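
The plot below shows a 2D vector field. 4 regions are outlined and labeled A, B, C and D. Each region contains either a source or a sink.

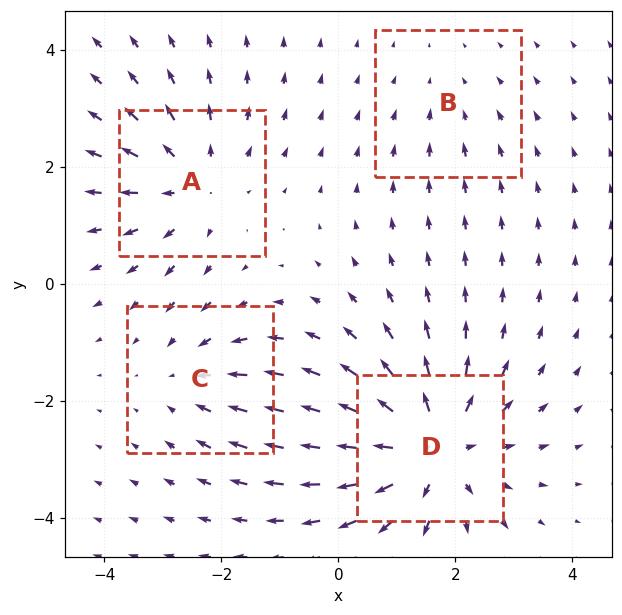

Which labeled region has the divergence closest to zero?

B

Divergence at each region's feature centre — A: about +4, B: about -2, C: about -3, D: about +6. Region B is closest to zero.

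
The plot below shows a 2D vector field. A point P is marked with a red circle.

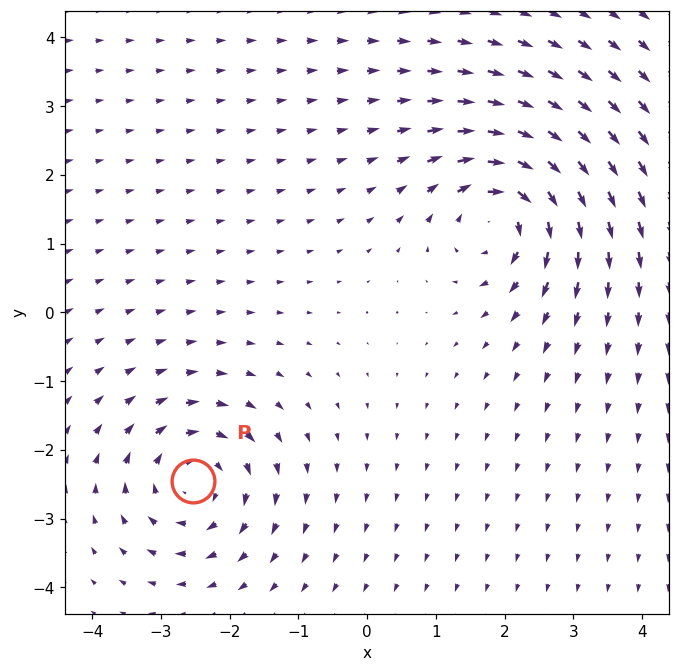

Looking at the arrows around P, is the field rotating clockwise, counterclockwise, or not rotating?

Near P at (-2.5, -2.4) the arrows circulate clockwise. The curl (z-component) there is about -5; negative curl means clockwise rotation.

clockwise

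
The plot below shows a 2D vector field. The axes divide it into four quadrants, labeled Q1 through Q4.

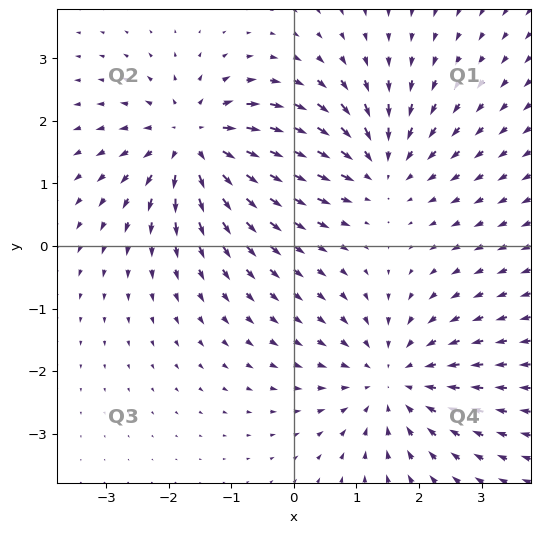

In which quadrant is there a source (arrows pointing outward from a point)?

The source sits at approximately (-1.6, 1.7), which lies in quadrant Q2. The divergence there is about +6, positive as expected for a source.

Q2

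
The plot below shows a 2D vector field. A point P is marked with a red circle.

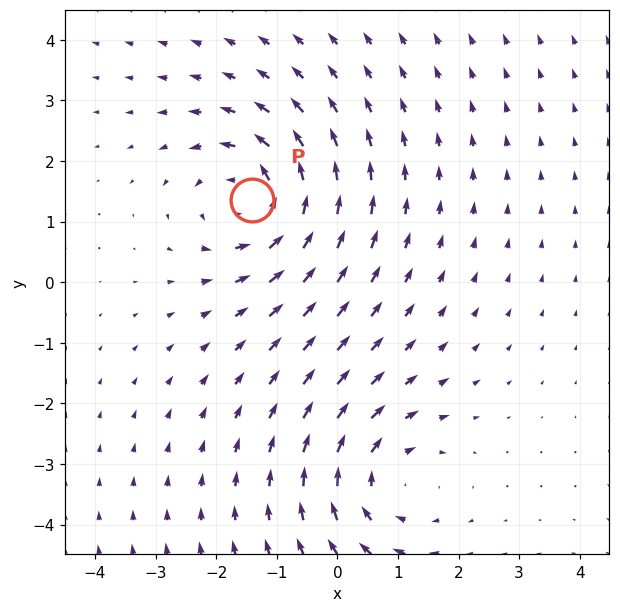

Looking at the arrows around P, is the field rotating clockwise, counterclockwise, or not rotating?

Near P at (-1.4, 1.4) the arrows circulate counterclockwise. The curl (z-component) there is about +3; positive curl means counterclockwise rotation.

counterclockwise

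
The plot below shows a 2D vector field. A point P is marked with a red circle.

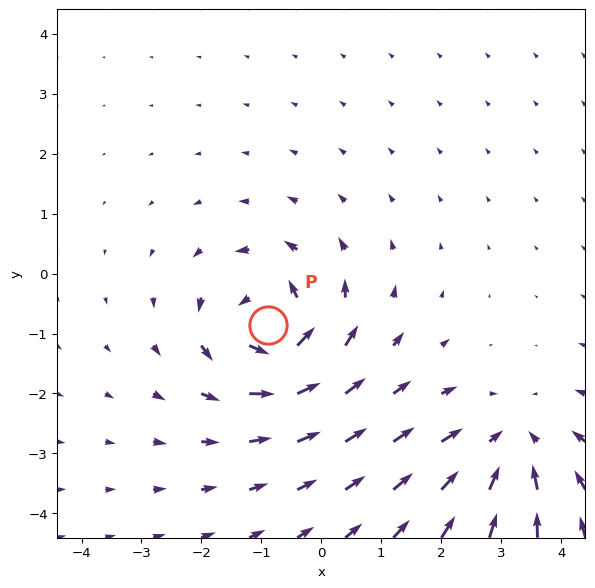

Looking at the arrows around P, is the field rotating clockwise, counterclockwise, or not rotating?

Near P at (-0.9, -0.9) the arrows circulate counterclockwise. The curl (z-component) there is about +6; positive curl means counterclockwise rotation.

counterclockwise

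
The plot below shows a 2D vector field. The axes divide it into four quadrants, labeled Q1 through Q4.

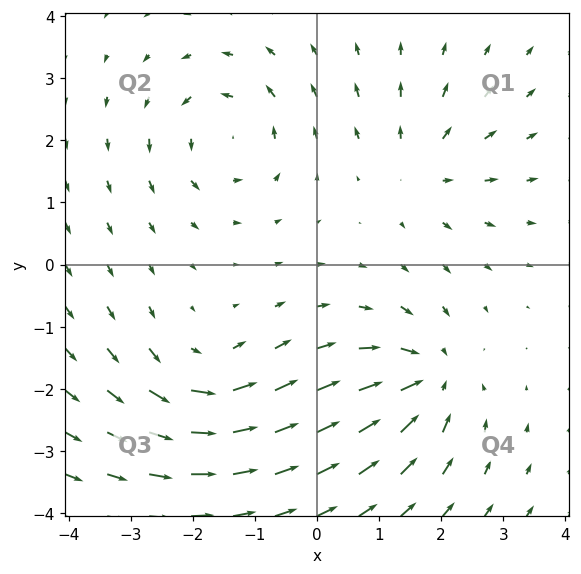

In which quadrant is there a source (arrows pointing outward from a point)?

The source sits at approximately (1.7, 1.5), which lies in quadrant Q1. The divergence there is about +3, positive as expected for a source.

Q1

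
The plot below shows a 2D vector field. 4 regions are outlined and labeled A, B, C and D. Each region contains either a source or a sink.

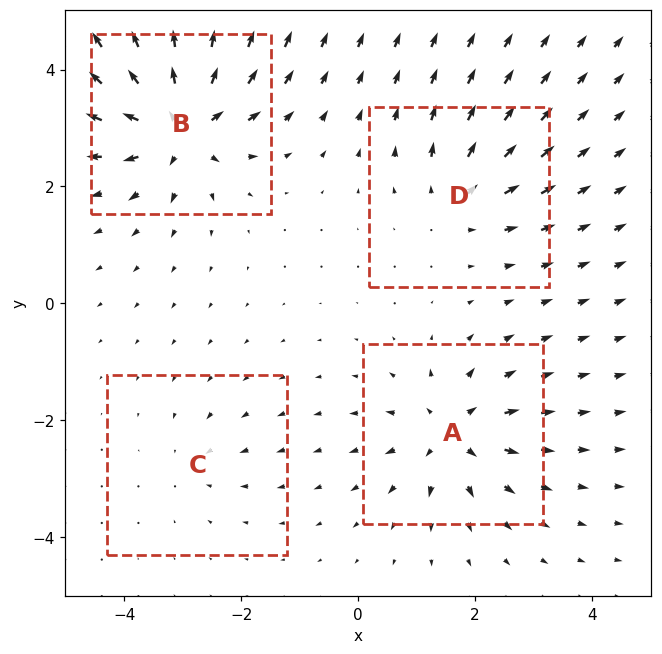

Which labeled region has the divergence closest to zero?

C

Divergence at each region's feature centre — A: about +6, B: about +8, C: about -3, D: about +4. Region C is closest to zero.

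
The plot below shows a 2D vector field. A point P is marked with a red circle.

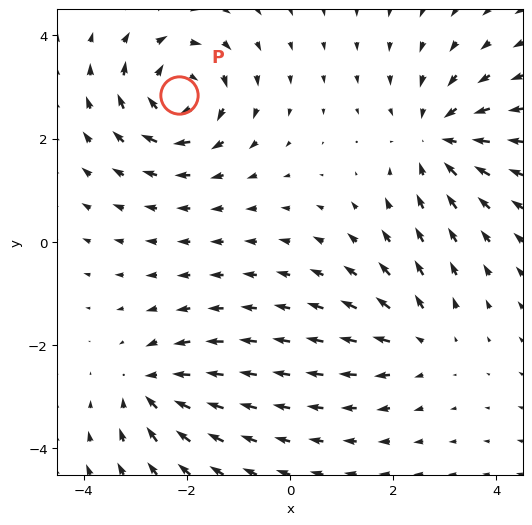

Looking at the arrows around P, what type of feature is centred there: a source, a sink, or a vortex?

At P (-2.2, 2.9) the arrows circulate clockwise. Divergence ≈0, curl about -5 — near-zero divergence with nonzero curl is a vortex.

vortex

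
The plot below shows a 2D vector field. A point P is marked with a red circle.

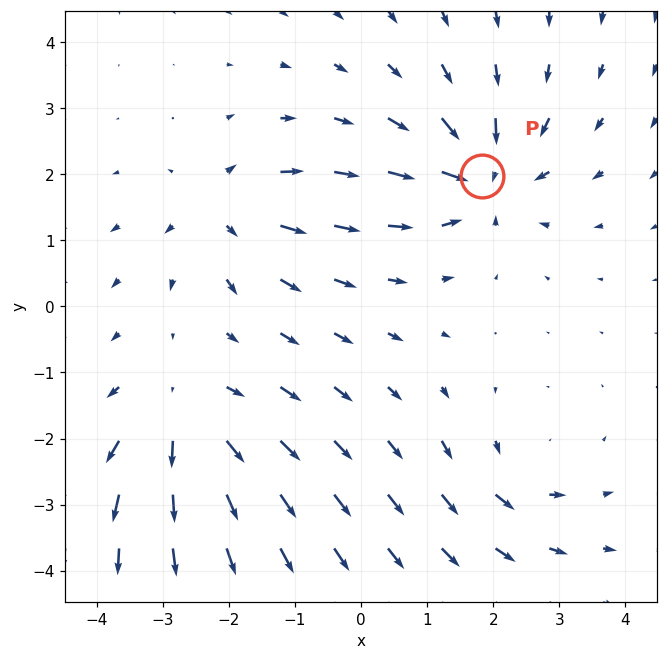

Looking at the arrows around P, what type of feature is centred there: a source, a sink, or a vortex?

sink

At P (1.8, 2.0) the arrows converge inward. Divergence about -5, curl ≈0 — negative divergence with near-zero curl is a sink.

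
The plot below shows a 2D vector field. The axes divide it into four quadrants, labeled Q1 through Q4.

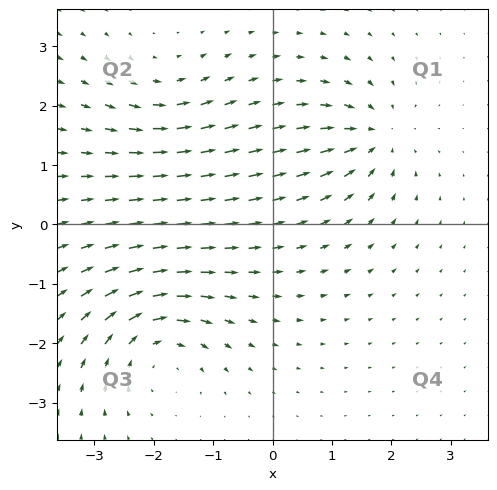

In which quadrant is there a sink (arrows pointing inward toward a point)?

The sink sits at approximately (1.7, 1.5), which lies in quadrant Q1. The divergence there is about -5, negative as expected for a sink.

Q1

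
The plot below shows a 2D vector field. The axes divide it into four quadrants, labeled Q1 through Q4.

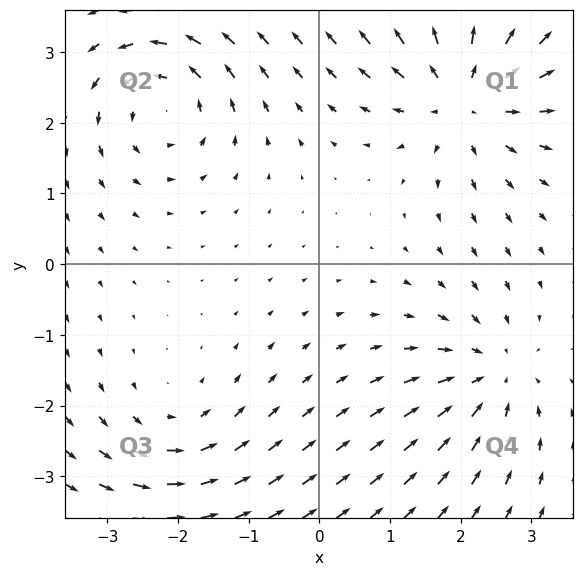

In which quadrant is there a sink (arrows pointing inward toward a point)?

The sink sits at approximately (2.4, -1.6), which lies in quadrant Q4. The divergence there is about -4, negative as expected for a sink.

Q4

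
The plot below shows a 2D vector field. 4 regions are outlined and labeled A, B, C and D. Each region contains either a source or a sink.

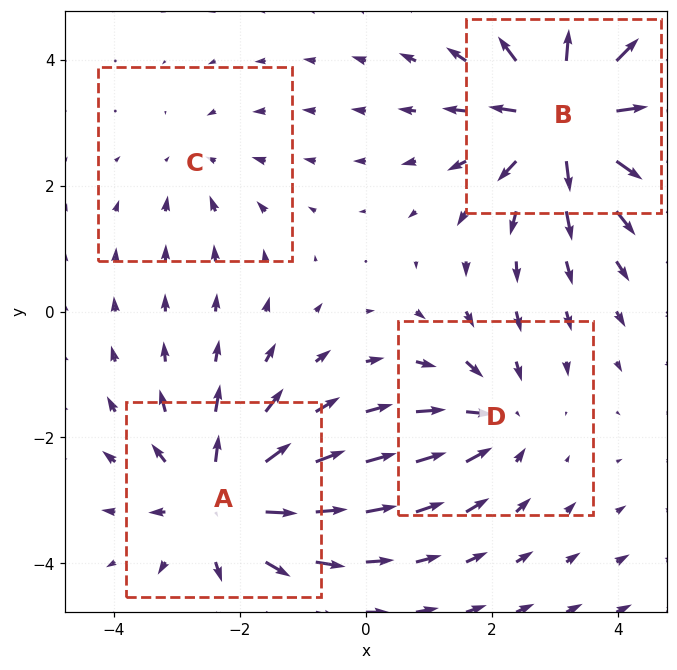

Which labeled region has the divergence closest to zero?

C

Divergence at each region's feature centre — A: about +5, B: about +7, C: about -2, D: about -3. Region C is closest to zero.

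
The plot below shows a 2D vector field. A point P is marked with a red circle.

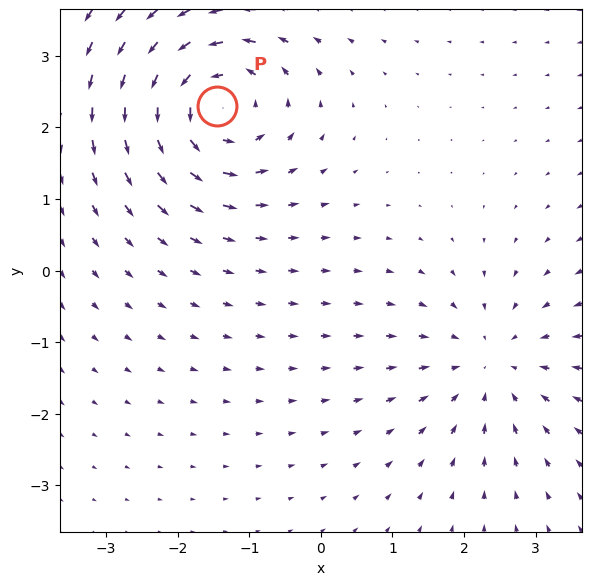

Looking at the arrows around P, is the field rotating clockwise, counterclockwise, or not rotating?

counterclockwise

Near P at (-1.4, 2.3) the arrows circulate counterclockwise. The curl (z-component) there is about +6; positive curl means counterclockwise rotation.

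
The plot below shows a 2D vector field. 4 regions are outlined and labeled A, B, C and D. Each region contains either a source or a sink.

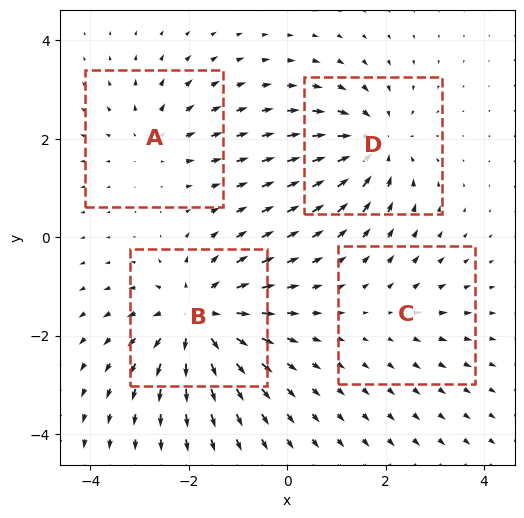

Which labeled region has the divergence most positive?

B

Divergence at each region's feature centre — A: about +3, B: about +6, C: about +2, D: about -5. Region B is most positive.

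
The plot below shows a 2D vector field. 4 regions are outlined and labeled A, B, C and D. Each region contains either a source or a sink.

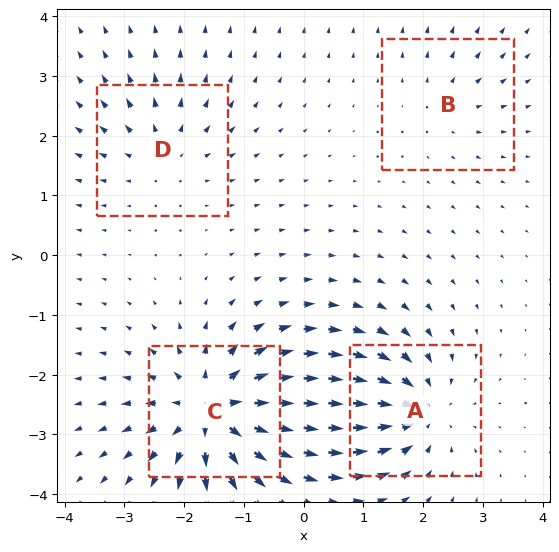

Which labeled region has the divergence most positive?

C

Divergence at each region's feature centre — A: about -6, B: about +2, C: about +8, D: about +4. Region C is most positive.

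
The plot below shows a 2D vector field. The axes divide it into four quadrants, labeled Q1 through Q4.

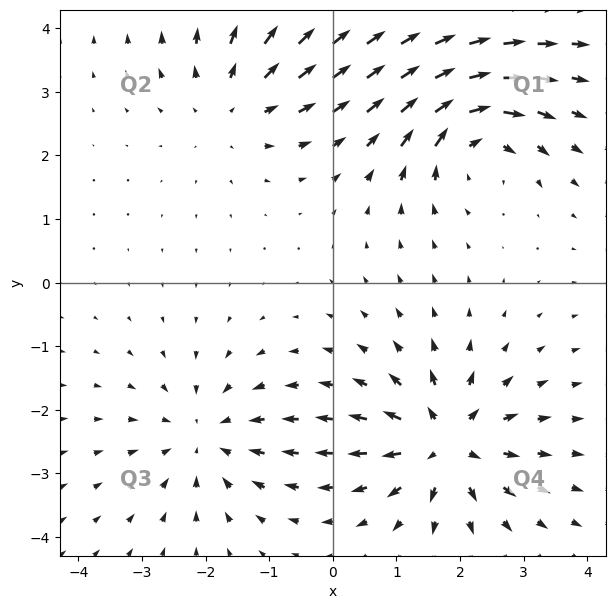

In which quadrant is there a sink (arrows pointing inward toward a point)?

Q3

The sink sits at approximately (-2.0, -2.4), which lies in quadrant Q3. The divergence there is about -3, negative as expected for a sink.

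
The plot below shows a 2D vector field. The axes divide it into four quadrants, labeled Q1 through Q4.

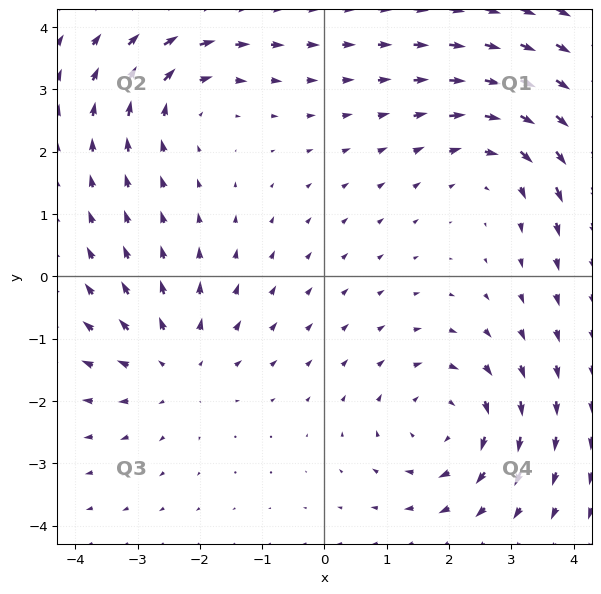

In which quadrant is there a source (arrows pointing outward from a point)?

The source sits at approximately (-2.4, -1.4), which lies in quadrant Q3. The divergence there is about +4, positive as expected for a source.

Q3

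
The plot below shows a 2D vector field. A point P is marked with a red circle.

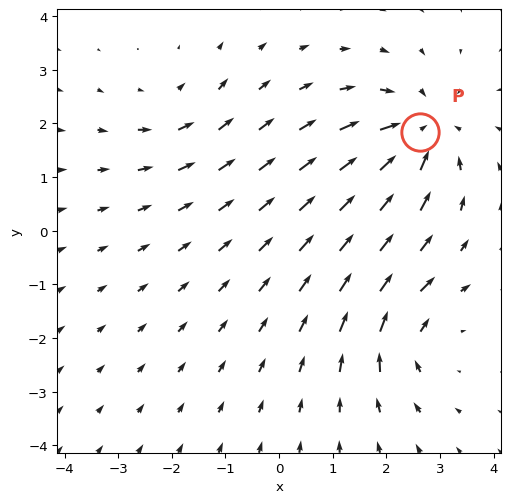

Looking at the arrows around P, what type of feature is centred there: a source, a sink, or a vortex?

sink

At P (2.6, 1.8) the arrows converge inward. Divergence about -5, curl ≈0 — negative divergence with near-zero curl is a sink.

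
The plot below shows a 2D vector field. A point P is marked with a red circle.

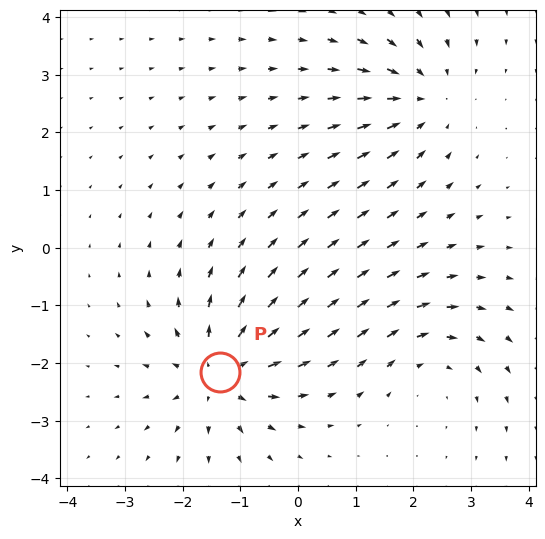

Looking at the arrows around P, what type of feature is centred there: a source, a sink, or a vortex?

source

At P (-1.3, -2.2) the arrows spread outward. Divergence about +6, curl ≈0 — positive divergence with near-zero curl is a source.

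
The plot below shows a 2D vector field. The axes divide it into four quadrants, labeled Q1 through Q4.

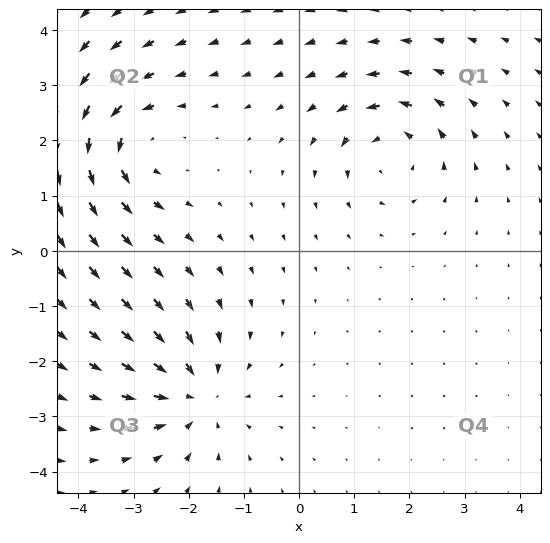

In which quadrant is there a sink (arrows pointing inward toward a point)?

Q3

The sink sits at approximately (-1.9, -2.6), which lies in quadrant Q3. The divergence there is about -5, negative as expected for a sink.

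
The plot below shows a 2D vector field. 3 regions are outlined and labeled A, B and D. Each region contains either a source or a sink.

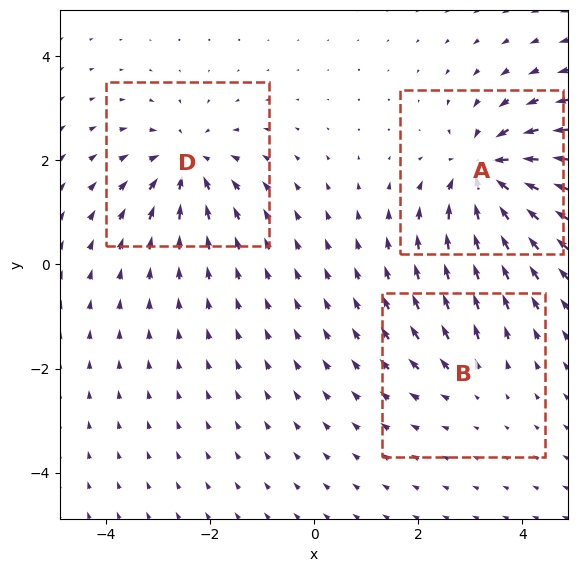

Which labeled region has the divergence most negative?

Divergence at each region's feature centre — A: about -5, B: about +2, D: about -4. Region A is most negative.

A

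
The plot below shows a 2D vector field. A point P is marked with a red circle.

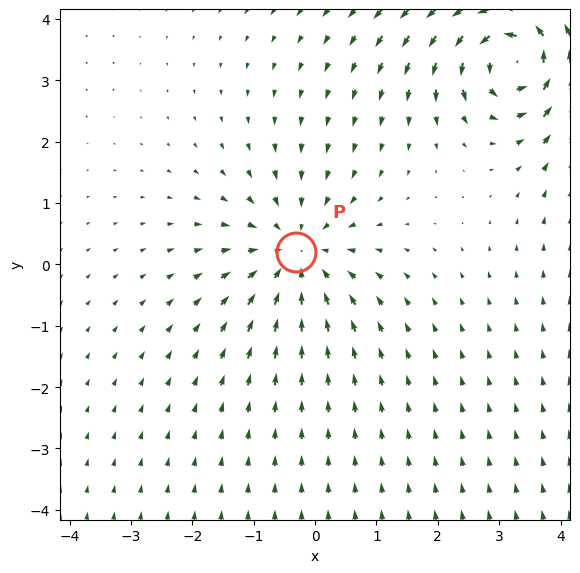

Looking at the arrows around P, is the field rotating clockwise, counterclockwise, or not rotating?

Near P at (-0.3, 0.2) the arrows show no circulation. The curl there is ≈0.

not rotating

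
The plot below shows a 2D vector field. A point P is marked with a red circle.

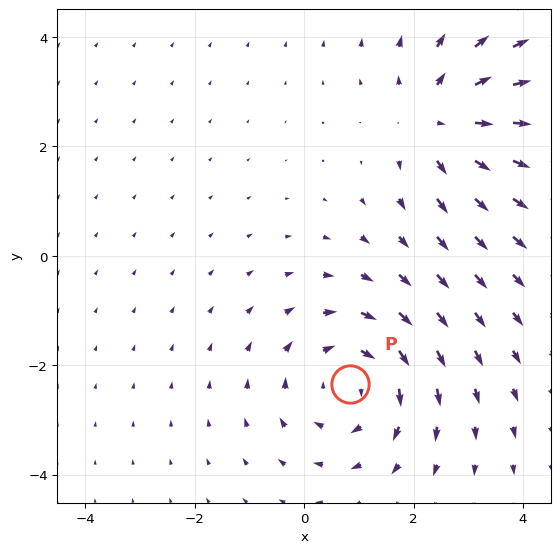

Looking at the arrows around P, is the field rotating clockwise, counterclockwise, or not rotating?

Near P at (0.8, -2.3) the arrows circulate clockwise. The curl (z-component) there is about -3; negative curl means clockwise rotation.

clockwise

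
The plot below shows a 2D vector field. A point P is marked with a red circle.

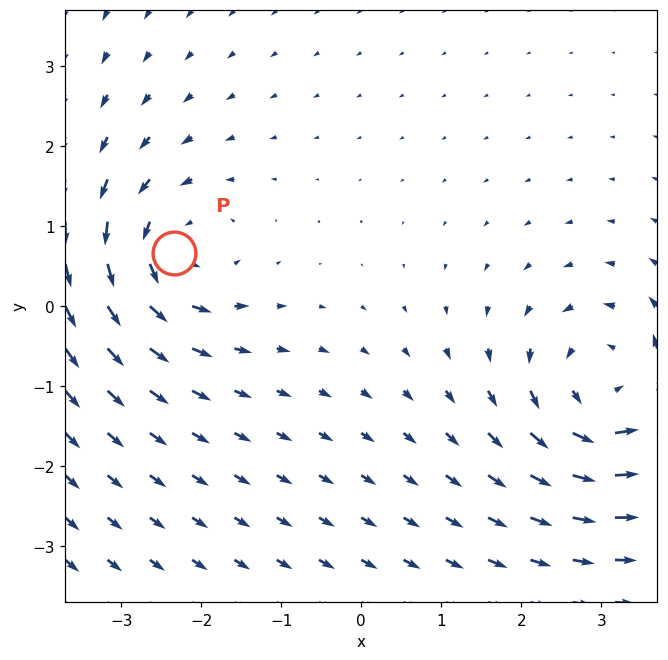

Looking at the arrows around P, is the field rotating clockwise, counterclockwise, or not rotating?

Near P at (-2.3, 0.7) the arrows circulate counterclockwise. The curl (z-component) there is about +4; positive curl means counterclockwise rotation.

counterclockwise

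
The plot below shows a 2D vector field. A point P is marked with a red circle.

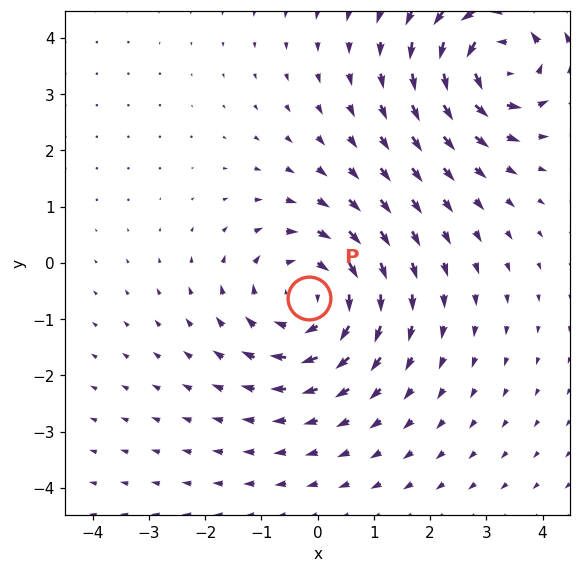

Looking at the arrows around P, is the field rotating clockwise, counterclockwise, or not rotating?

clockwise

Near P at (-0.2, -0.6) the arrows circulate clockwise. The curl (z-component) there is about -2; negative curl means clockwise rotation.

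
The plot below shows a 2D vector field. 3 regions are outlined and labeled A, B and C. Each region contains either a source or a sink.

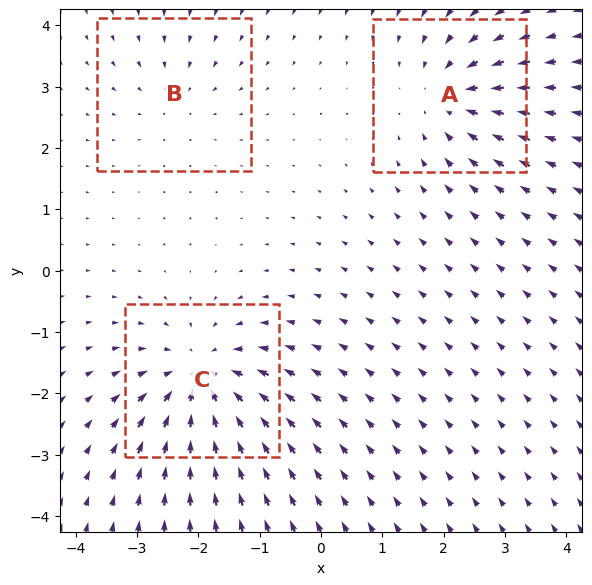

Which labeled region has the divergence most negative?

C

Divergence at each region's feature centre — A: about -4, B: about -2, C: about -5. Region C is most negative.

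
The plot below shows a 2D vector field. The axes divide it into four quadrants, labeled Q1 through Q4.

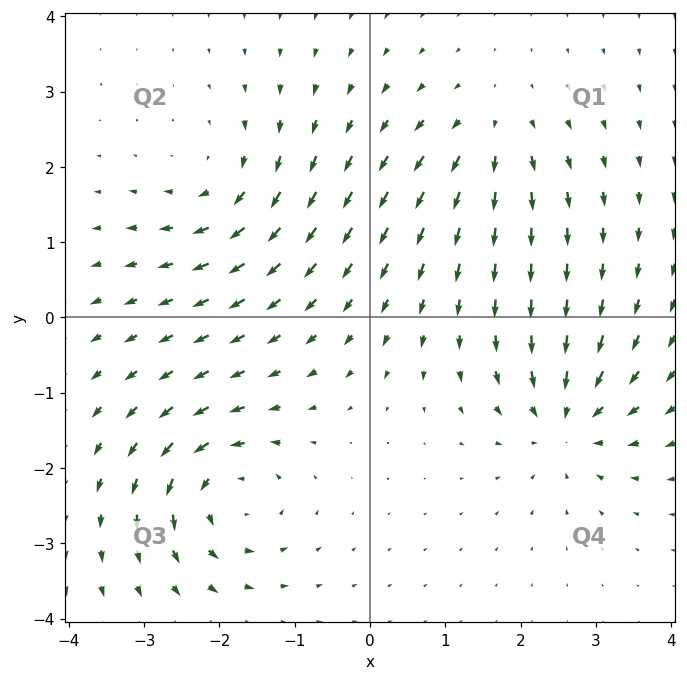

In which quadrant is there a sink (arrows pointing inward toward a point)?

Q4

The sink sits at approximately (2.6, -1.4), which lies in quadrant Q4. The divergence there is about -5, negative as expected for a sink.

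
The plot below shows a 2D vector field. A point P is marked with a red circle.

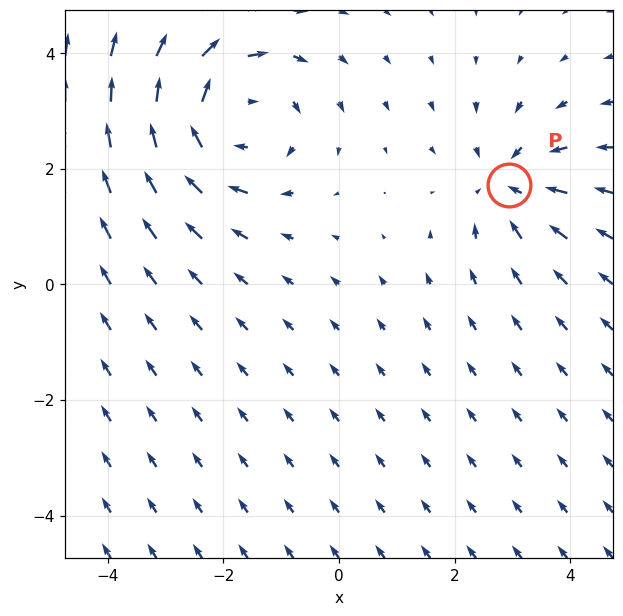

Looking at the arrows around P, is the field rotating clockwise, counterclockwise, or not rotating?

Near P at (2.9, 1.7) the arrows show no circulation. The curl there is ≈0.

not rotating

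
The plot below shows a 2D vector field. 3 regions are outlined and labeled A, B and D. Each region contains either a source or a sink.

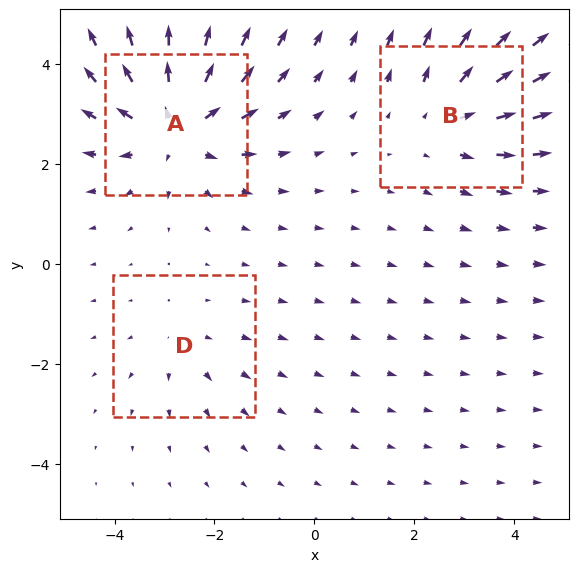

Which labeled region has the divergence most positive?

Divergence at each region's feature centre — A: about +5, B: about +3, D: about +2. Region A is most positive.

A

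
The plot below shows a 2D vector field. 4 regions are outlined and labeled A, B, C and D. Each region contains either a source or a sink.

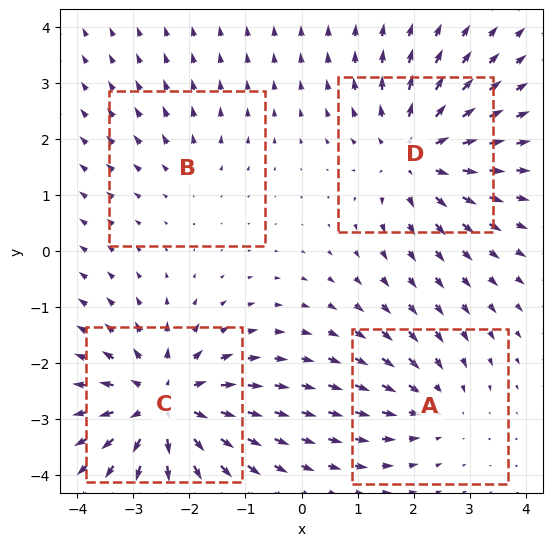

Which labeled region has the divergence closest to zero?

Divergence at each region's feature centre — A: about -3, B: about +2, C: about +6, D: about +5. Region B is closest to zero.

B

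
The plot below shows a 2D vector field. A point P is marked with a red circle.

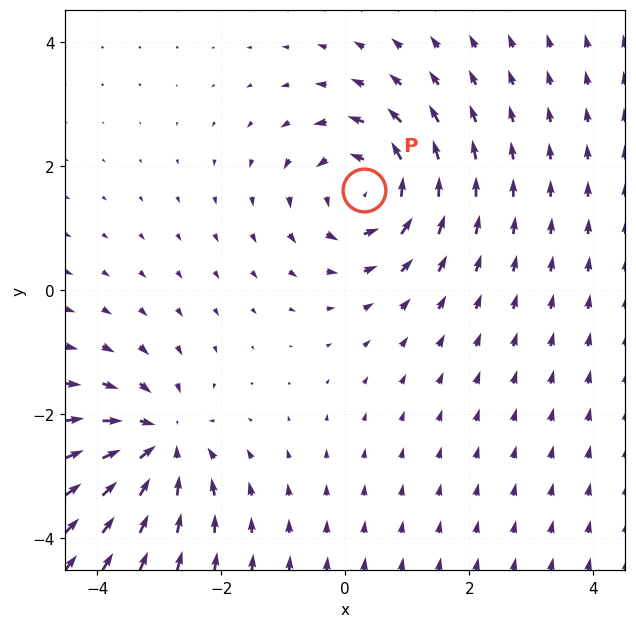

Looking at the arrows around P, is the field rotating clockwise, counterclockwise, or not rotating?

Near P at (0.3, 1.6) the arrows circulate counterclockwise. The curl (z-component) there is about +4; positive curl means counterclockwise rotation.

counterclockwise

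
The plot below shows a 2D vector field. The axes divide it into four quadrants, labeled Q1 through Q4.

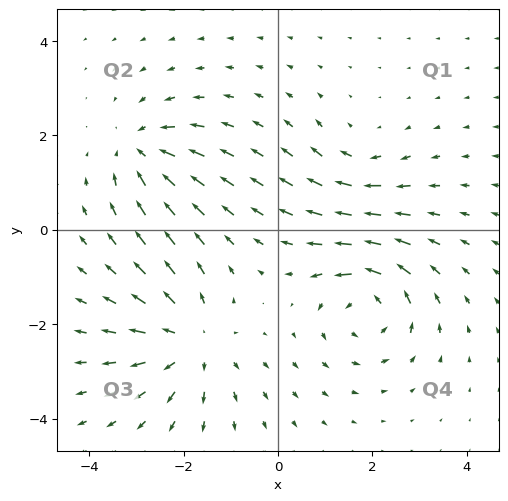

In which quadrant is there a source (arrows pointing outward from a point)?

Q3

The source sits at approximately (-1.8, -2.4), which lies in quadrant Q3. The divergence there is about +4, positive as expected for a source.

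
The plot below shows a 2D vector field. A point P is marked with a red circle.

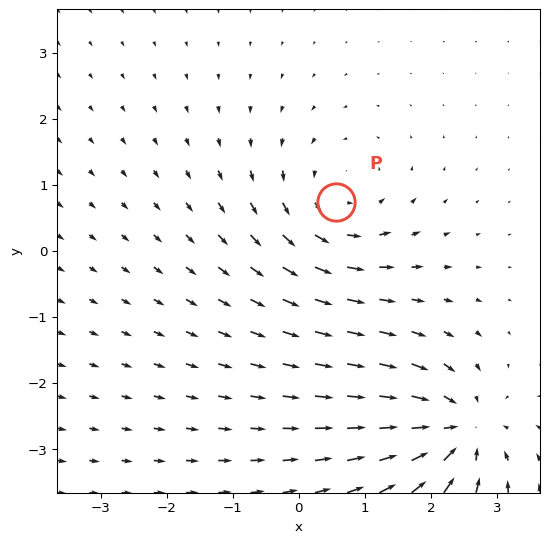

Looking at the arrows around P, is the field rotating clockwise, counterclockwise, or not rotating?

counterclockwise

Near P at (0.6, 0.7) the arrows circulate counterclockwise. The curl (z-component) there is about +3; positive curl means counterclockwise rotation.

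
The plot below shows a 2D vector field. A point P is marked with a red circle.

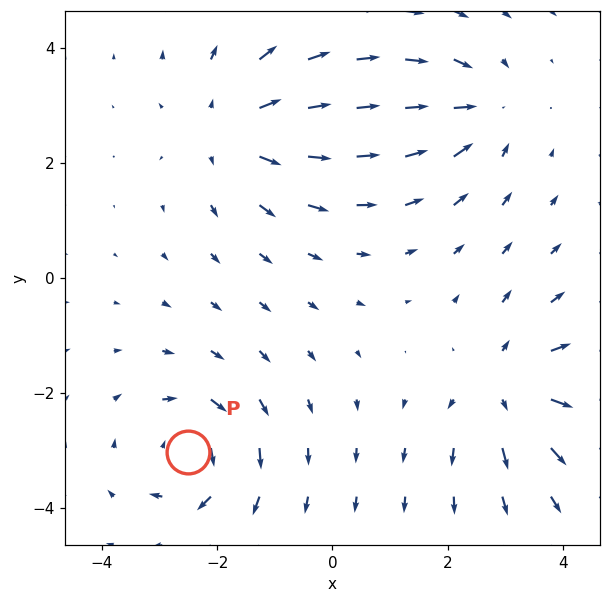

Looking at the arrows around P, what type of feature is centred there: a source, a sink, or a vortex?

At P (-2.5, -3.0) the arrows circulate clockwise. Divergence ≈0, curl about -4 — near-zero divergence with nonzero curl is a vortex.

vortex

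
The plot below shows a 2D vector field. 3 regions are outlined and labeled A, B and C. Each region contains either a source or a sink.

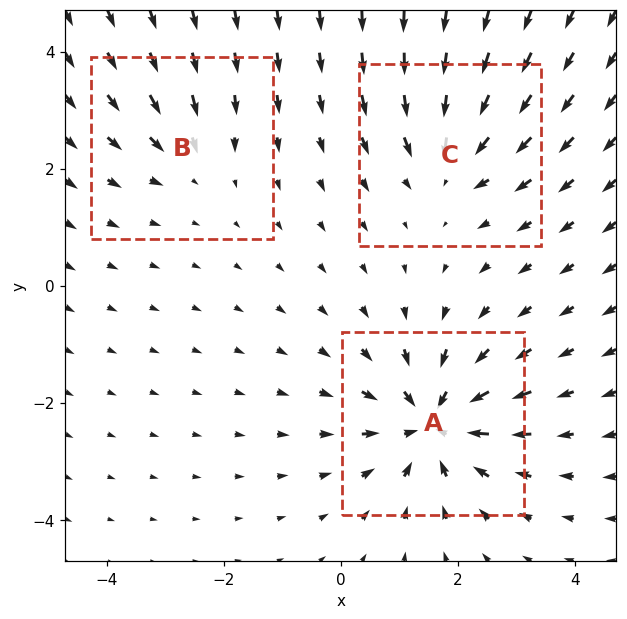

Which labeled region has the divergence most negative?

Divergence at each region's feature centre — A: about -5, B: about -2, C: about -3. Region A is most negative.

A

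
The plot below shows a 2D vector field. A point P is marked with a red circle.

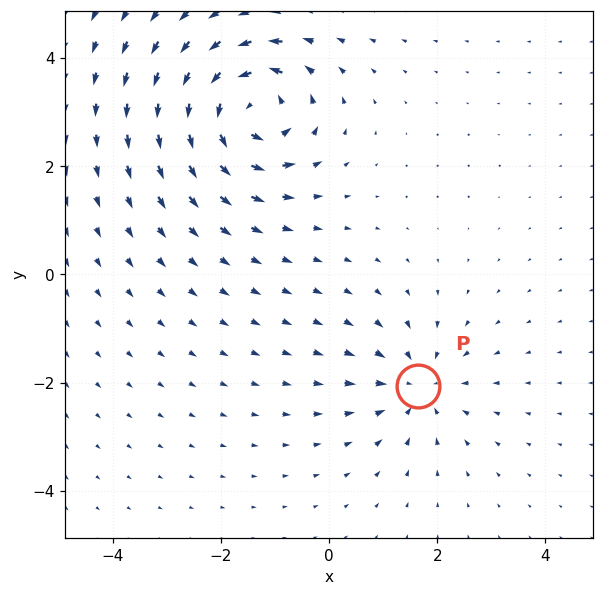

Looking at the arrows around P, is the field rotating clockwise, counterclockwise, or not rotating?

Near P at (1.6, -2.1) the arrows show no circulation. The curl there is ≈0.

not rotating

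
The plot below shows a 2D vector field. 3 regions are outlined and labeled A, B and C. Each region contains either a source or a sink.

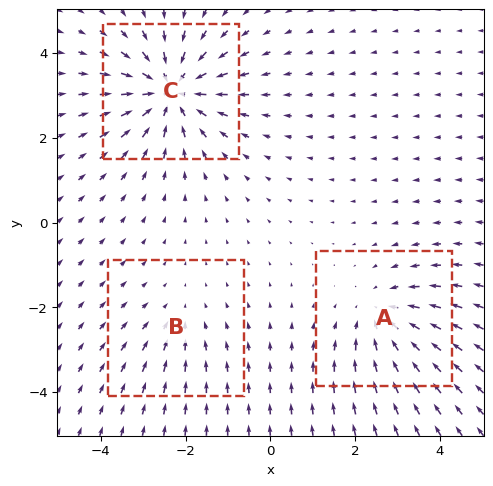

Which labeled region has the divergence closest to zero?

B

Divergence at each region's feature centre — A: about -3, B: about -2, C: about -5. Region B is closest to zero.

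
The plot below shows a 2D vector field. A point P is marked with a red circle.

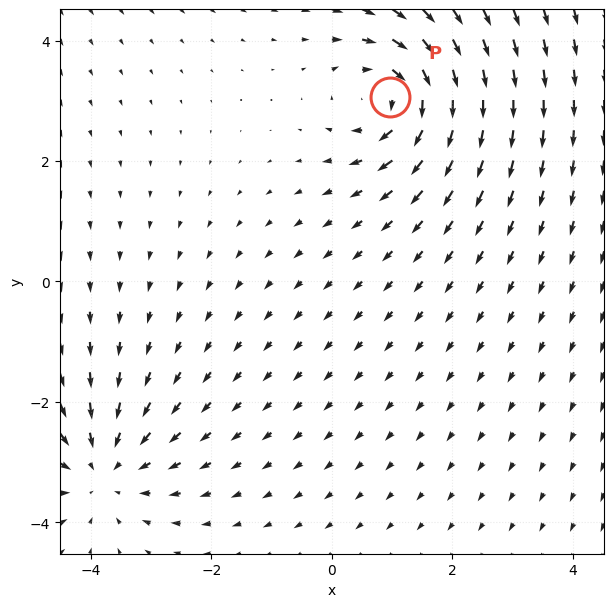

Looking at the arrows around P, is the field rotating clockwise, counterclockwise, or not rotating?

Near P at (1.0, 3.1) the arrows circulate clockwise. The curl (z-component) there is about -6; negative curl means clockwise rotation.

clockwise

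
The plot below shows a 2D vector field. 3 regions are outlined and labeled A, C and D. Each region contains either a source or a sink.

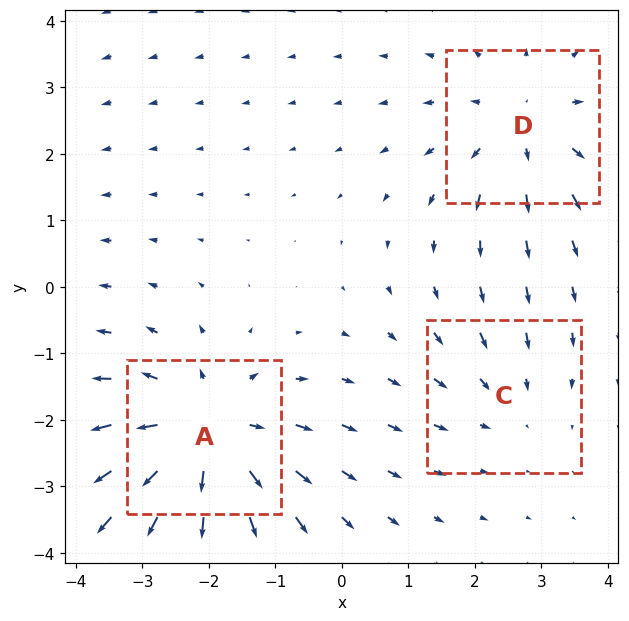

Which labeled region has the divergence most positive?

A

Divergence at each region's feature centre — A: about +4, C: about -2, D: about +3. Region A is most positive.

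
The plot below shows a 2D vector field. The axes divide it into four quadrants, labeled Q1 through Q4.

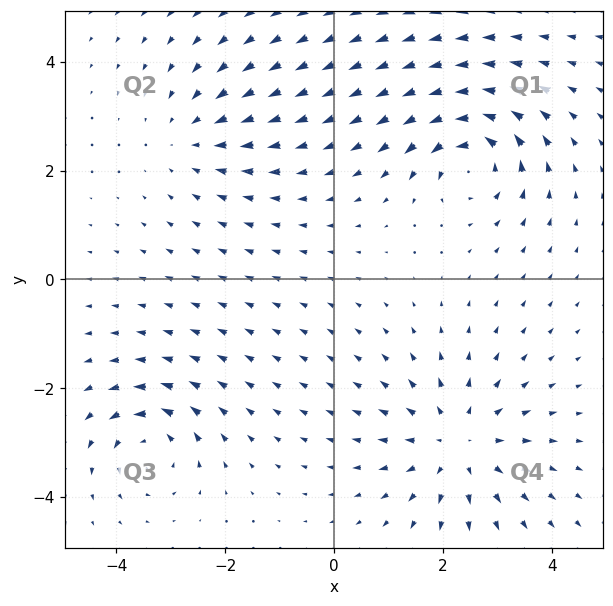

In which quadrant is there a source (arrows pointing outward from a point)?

Q4

The source sits at approximately (2.3, -3.0), which lies in quadrant Q4. The divergence there is about +4, positive as expected for a source.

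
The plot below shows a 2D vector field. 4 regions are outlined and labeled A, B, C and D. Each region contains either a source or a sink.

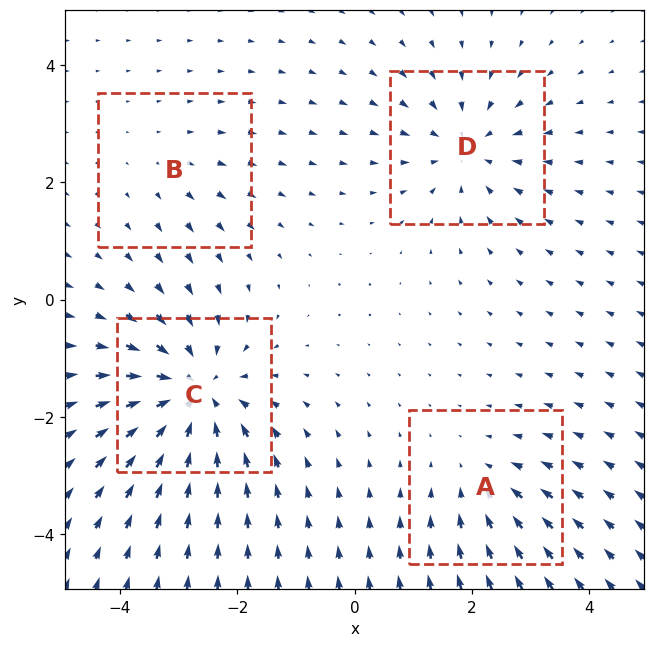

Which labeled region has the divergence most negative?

C

Divergence at each region's feature centre — A: about -3, B: about +2, C: about -7, D: about -4. Region C is most negative.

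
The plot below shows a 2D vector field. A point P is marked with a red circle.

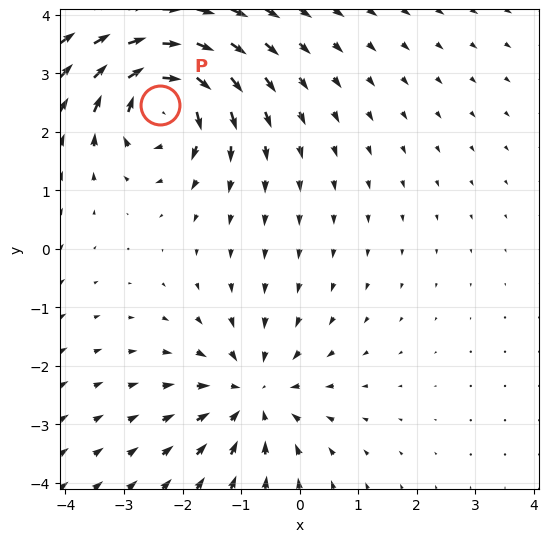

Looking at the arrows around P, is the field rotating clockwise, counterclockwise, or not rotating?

Near P at (-2.4, 2.5) the arrows circulate clockwise. The curl (z-component) there is about -5; negative curl means clockwise rotation.

clockwise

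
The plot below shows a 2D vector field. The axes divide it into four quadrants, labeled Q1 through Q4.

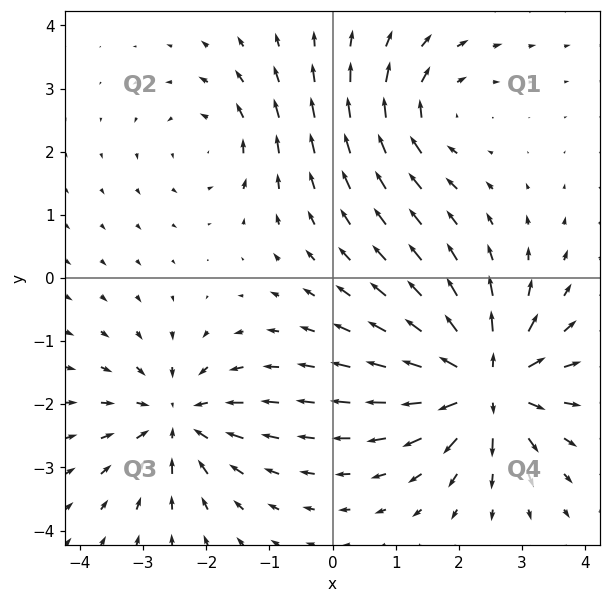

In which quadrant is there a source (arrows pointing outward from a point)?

Q4

The source sits at approximately (2.4, -1.7), which lies in quadrant Q4. The divergence there is about +7, positive as expected for a source.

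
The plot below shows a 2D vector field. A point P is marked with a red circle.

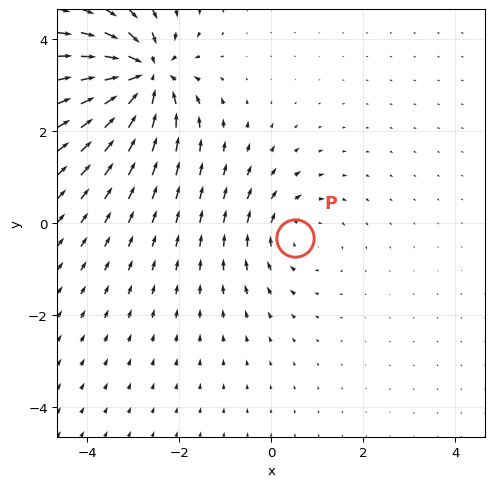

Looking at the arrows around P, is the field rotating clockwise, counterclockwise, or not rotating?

clockwise

Near P at (0.5, -0.3) the arrows circulate clockwise. The curl (z-component) there is about -2; negative curl means clockwise rotation.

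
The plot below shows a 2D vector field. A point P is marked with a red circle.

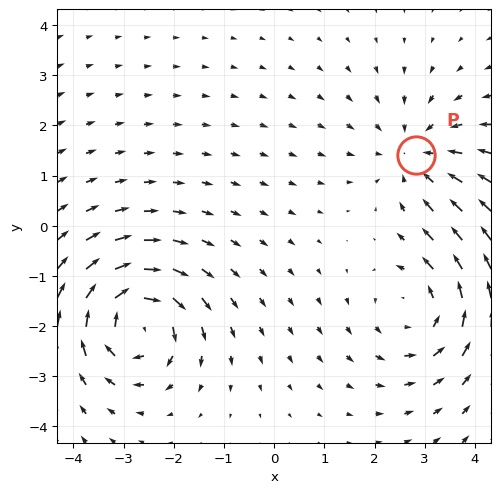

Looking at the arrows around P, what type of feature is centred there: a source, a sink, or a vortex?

At P (2.8, 1.4) the arrows converge inward. Divergence about -3, curl ≈0 — negative divergence with near-zero curl is a sink.

sink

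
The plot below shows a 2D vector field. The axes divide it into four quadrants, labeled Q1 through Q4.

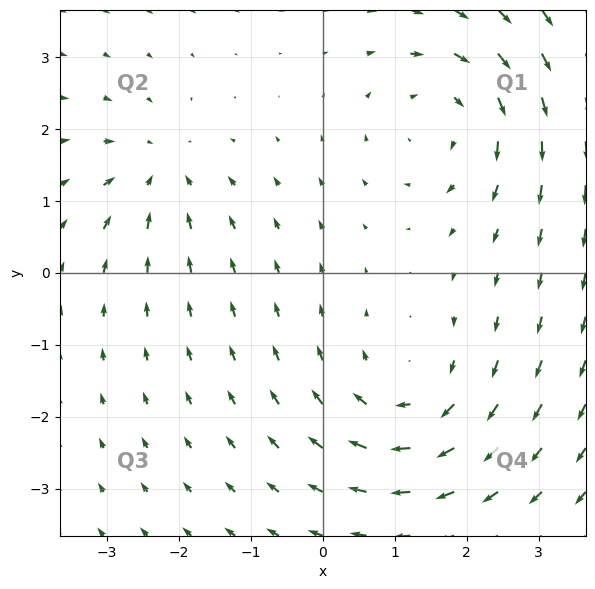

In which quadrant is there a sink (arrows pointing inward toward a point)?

Q2

The sink sits at approximately (-2.3, 1.4), which lies in quadrant Q2. The divergence there is about -4, negative as expected for a sink.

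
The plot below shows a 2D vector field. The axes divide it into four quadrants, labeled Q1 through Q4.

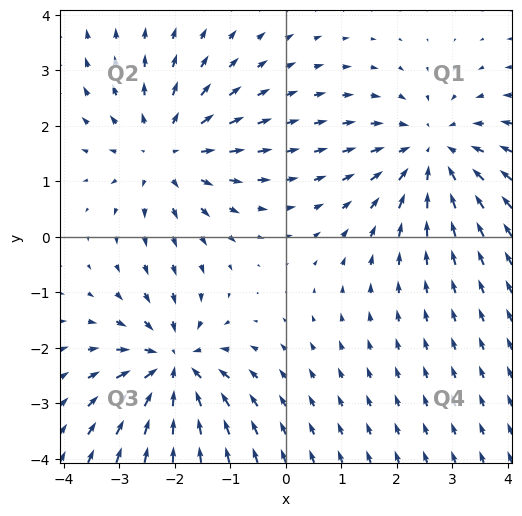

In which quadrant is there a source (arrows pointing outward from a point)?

Q2

The source sits at approximately (-2.2, 1.5), which lies in quadrant Q2. The divergence there is about +3, positive as expected for a source.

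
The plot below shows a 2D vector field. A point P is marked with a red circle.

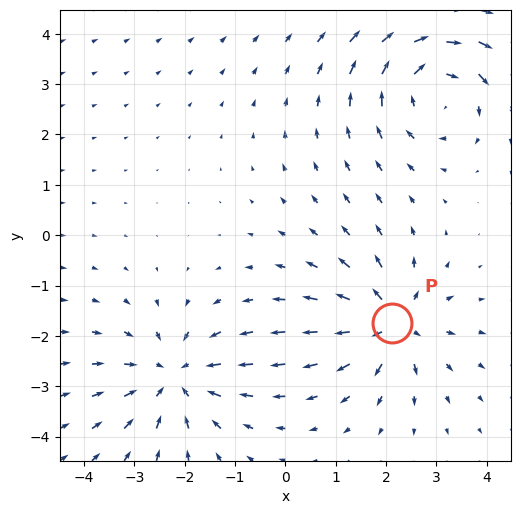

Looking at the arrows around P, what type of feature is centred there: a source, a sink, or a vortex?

At P (2.1, -1.7) the arrows spread outward. Divergence about +5, curl ≈0 — positive divergence with near-zero curl is a source.

source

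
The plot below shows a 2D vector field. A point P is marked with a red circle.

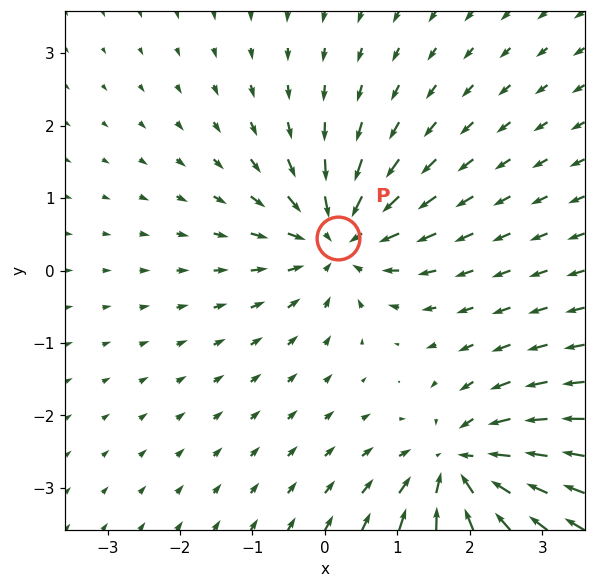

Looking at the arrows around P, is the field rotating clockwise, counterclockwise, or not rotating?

not rotating

Near P at (0.2, 0.4) the arrows show no circulation. The curl there is ≈0.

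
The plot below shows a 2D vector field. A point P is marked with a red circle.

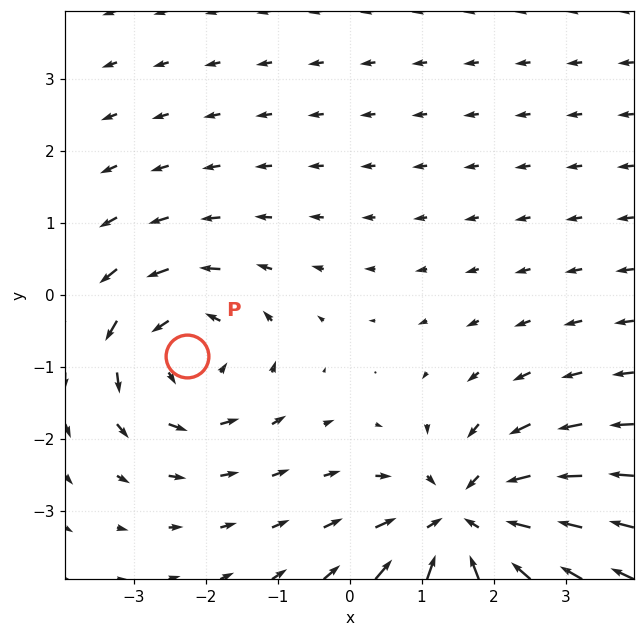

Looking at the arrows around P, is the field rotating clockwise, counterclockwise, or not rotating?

counterclockwise

Near P at (-2.3, -0.8) the arrows circulate counterclockwise. The curl (z-component) there is about +3; positive curl means counterclockwise rotation.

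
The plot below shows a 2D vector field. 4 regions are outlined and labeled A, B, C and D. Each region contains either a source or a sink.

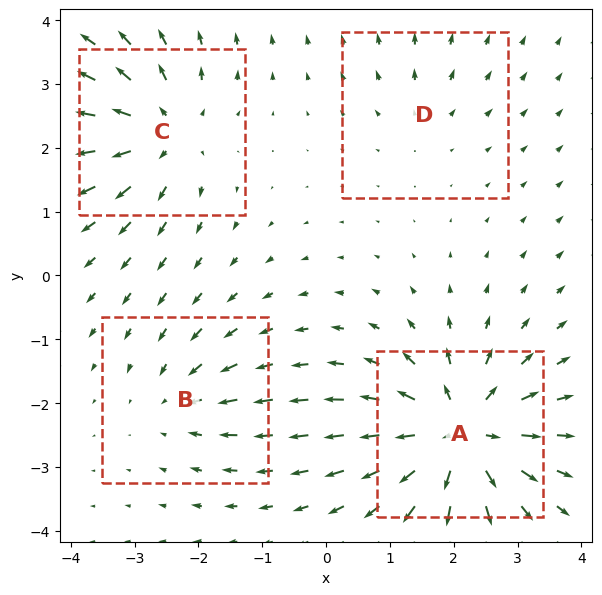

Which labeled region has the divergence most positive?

Divergence at each region's feature centre — A: about +8, B: about -4, C: about +6, D: about +2. Region A is most positive.

A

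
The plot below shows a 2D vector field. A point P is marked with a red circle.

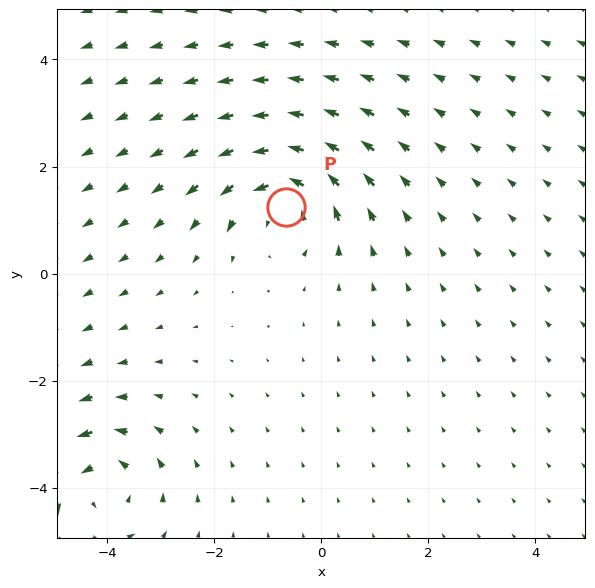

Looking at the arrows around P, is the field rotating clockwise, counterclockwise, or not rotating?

counterclockwise

Near P at (-0.7, 1.2) the arrows circulate counterclockwise. The curl (z-component) there is about +5; positive curl means counterclockwise rotation.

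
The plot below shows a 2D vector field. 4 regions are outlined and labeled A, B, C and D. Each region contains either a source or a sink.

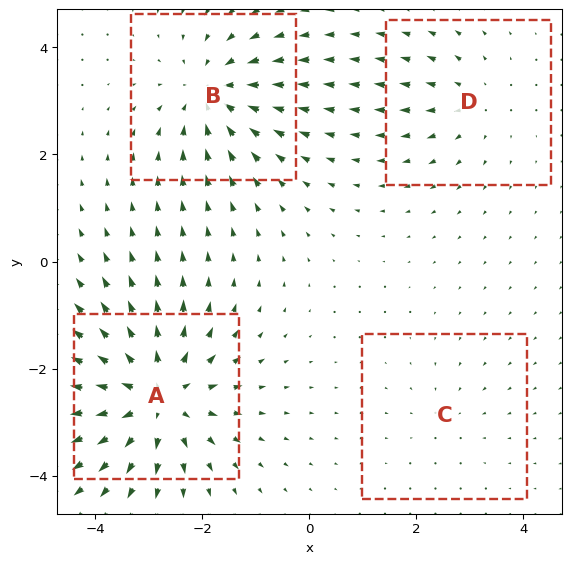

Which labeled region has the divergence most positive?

A

Divergence at each region's feature centre — A: about +7, B: about -5, C: about -2, D: about +3. Region A is most positive.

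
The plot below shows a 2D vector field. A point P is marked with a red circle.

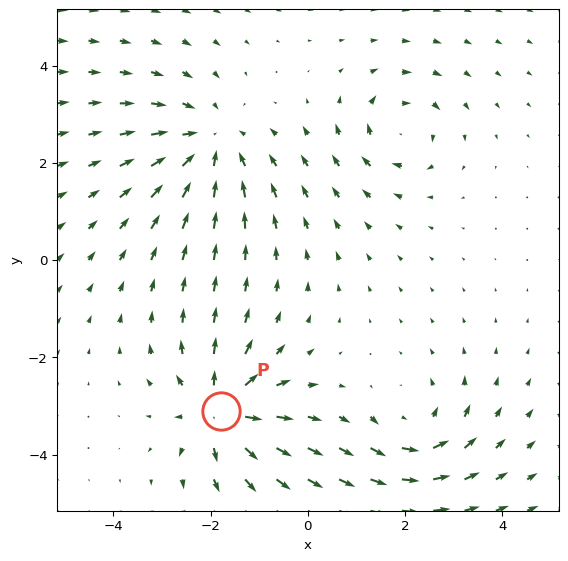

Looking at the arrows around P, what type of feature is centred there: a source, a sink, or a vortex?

source

At P (-1.8, -3.1) the arrows spread outward. Divergence about +6, curl ≈0 — positive divergence with near-zero curl is a source.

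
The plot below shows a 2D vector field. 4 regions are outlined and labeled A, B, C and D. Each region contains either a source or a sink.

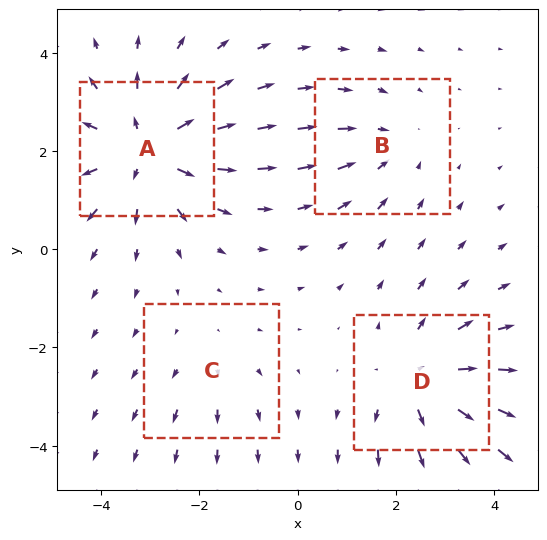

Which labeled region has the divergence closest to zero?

Divergence at each region's feature centre — A: about +6, B: about -3, C: about +2, D: about +5. Region C is closest to zero.

C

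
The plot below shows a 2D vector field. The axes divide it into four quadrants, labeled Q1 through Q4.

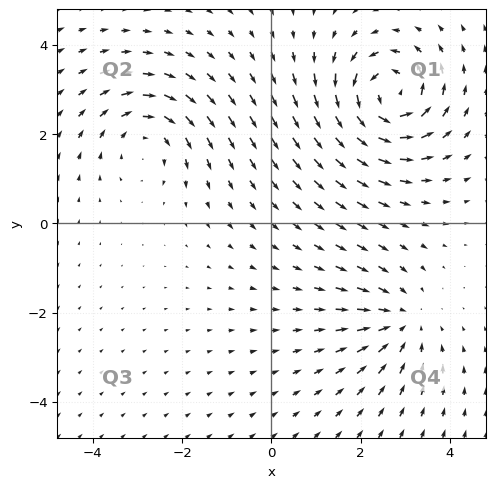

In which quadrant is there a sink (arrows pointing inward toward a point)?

The sink sits at approximately (2.9, -2.2), which lies in quadrant Q4. The divergence there is about -3, negative as expected for a sink.

Q4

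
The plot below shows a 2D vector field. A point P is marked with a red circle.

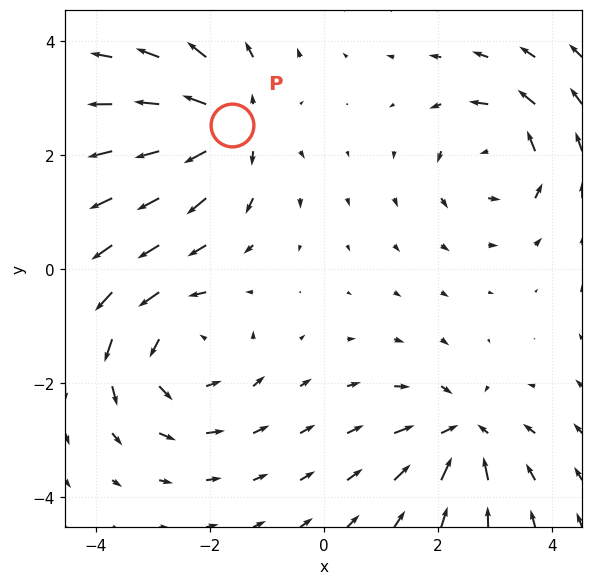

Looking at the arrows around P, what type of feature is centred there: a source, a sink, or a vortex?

At P (-1.6, 2.5) the arrows spread outward. Divergence about +6, curl ≈0 — positive divergence with near-zero curl is a source.

source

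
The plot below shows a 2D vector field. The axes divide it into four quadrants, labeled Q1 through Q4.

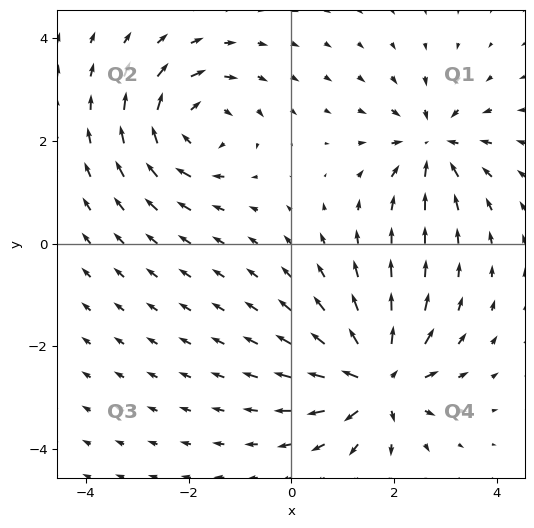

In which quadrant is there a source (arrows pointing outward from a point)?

Q4

The source sits at approximately (1.7, -2.7), which lies in quadrant Q4. The divergence there is about +7, positive as expected for a source.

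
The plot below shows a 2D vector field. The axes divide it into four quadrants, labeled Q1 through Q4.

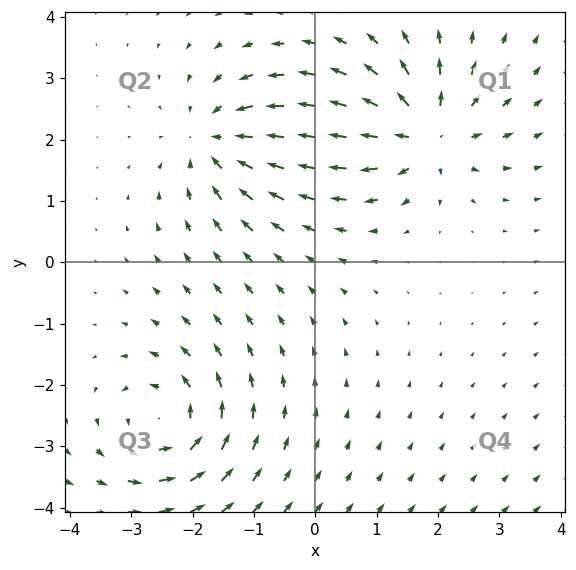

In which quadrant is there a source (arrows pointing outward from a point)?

Q1

The source sits at approximately (1.8, 2.1), which lies in quadrant Q1. The divergence there is about +6, positive as expected for a source.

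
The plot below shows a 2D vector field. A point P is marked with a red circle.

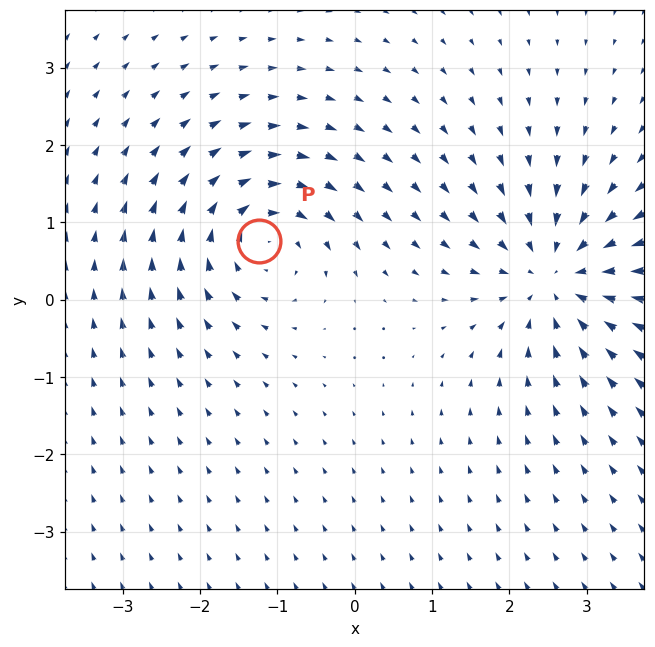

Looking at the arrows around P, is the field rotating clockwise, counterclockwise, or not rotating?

clockwise

Near P at (-1.2, 0.8) the arrows circulate clockwise. The curl (z-component) there is about -5; negative curl means clockwise rotation.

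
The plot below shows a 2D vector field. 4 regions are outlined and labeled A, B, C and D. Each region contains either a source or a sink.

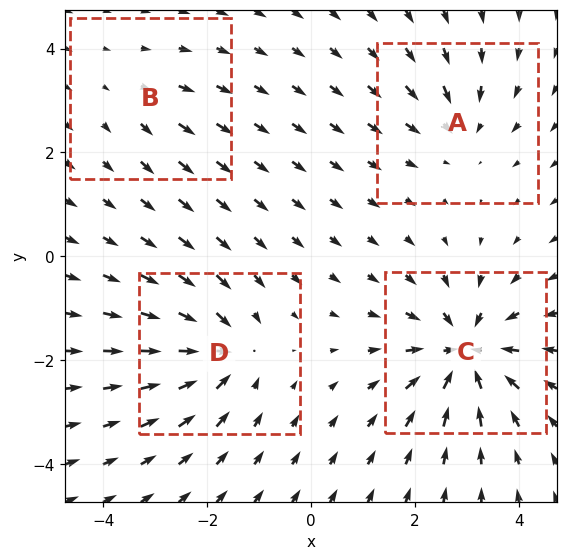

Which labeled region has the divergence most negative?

C

Divergence at each region's feature centre — A: about -4, B: about +2, C: about -7, D: about -5. Region C is most negative.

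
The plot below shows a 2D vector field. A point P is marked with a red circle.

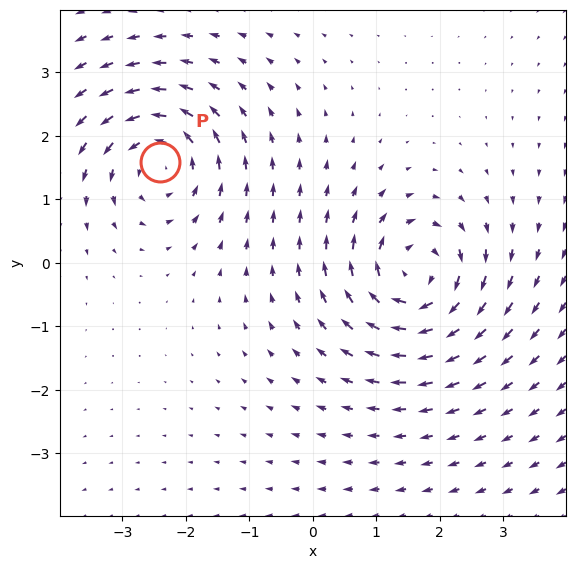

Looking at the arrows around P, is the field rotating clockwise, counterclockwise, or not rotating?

counterclockwise

Near P at (-2.4, 1.6) the arrows circulate counterclockwise. The curl (z-component) there is about +4; positive curl means counterclockwise rotation.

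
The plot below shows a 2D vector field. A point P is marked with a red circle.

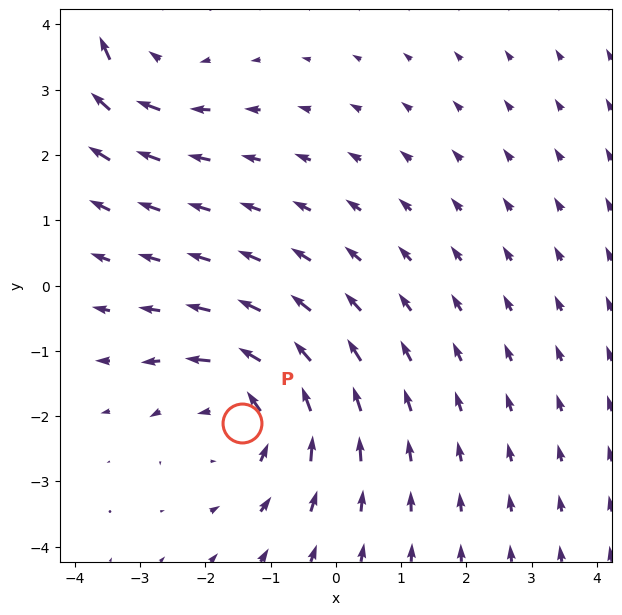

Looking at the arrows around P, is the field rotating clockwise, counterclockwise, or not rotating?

Near P at (-1.4, -2.1) the arrows circulate counterclockwise. The curl (z-component) there is about +3; positive curl means counterclockwise rotation.

counterclockwise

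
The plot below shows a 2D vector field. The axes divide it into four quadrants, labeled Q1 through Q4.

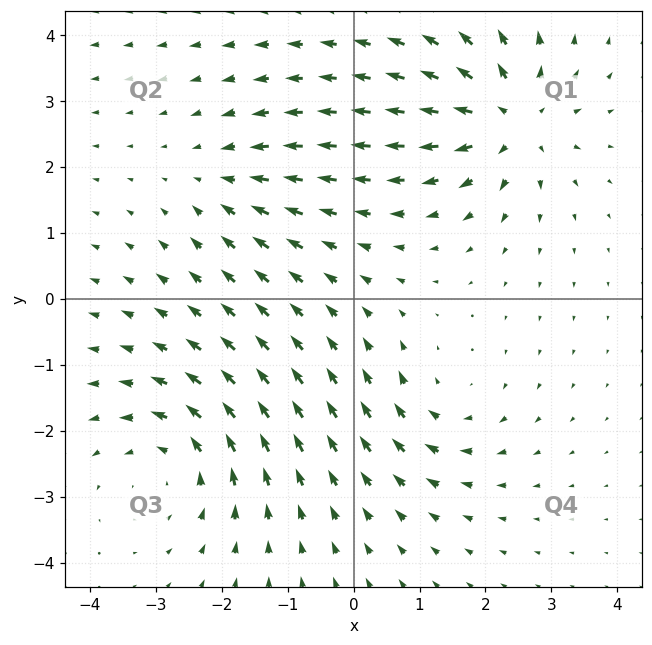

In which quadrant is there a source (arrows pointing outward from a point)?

The source sits at approximately (2.4, 2.7), which lies in quadrant Q1. The divergence there is about +5, positive as expected for a source.

Q1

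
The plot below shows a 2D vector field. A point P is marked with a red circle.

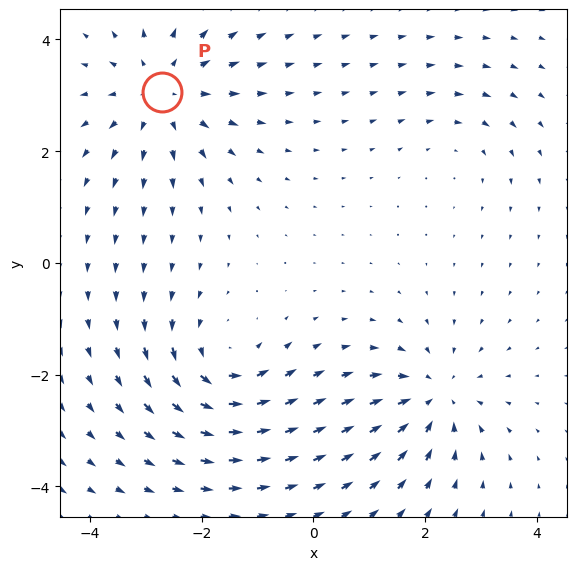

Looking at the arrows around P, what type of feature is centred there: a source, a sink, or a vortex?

At P (-2.7, 3.1) the arrows spread outward. Divergence about +4, curl ≈0 — positive divergence with near-zero curl is a source.

source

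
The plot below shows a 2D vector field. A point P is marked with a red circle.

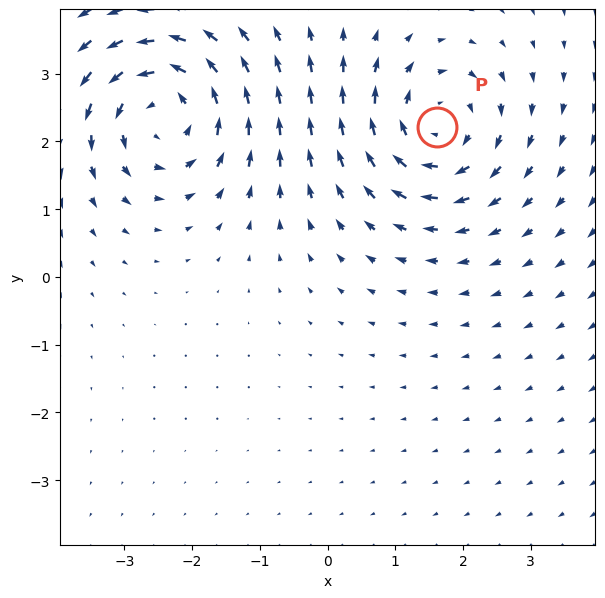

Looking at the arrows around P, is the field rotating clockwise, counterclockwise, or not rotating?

Near P at (1.6, 2.2) the arrows circulate clockwise. The curl (z-component) there is about -4; negative curl means clockwise rotation.

clockwise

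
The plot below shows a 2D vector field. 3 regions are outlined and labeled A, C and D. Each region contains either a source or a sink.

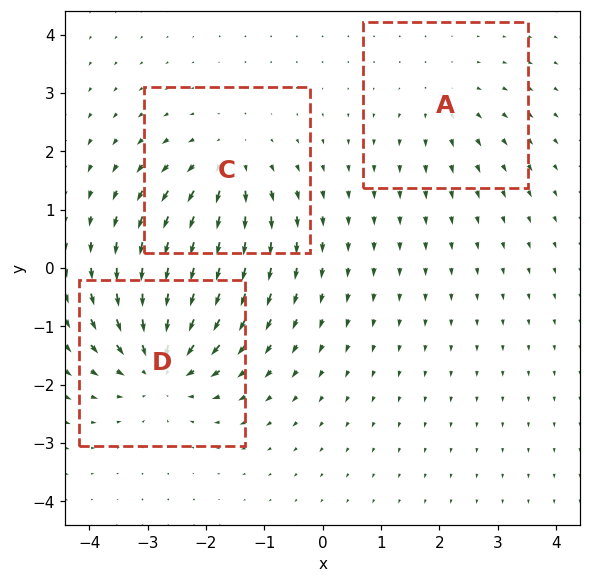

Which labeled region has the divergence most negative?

Divergence at each region's feature centre — A: about +2, C: about +3, D: about -5. Region D is most negative.

D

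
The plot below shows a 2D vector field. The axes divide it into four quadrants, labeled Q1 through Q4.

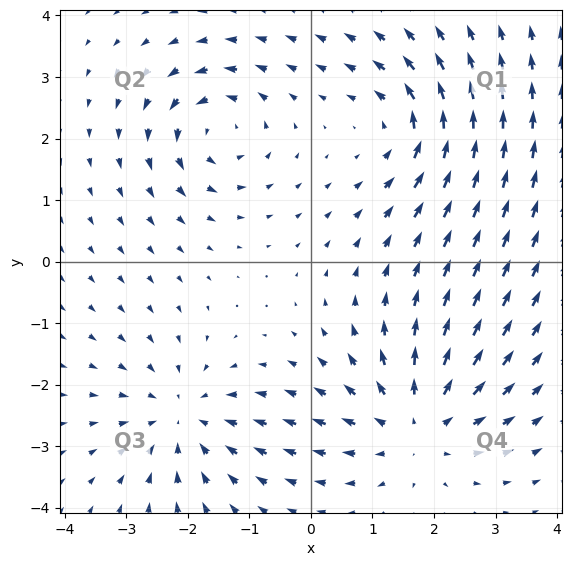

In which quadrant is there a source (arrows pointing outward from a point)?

Q4

The source sits at approximately (1.7, -2.6), which lies in quadrant Q4. The divergence there is about +4, positive as expected for a source.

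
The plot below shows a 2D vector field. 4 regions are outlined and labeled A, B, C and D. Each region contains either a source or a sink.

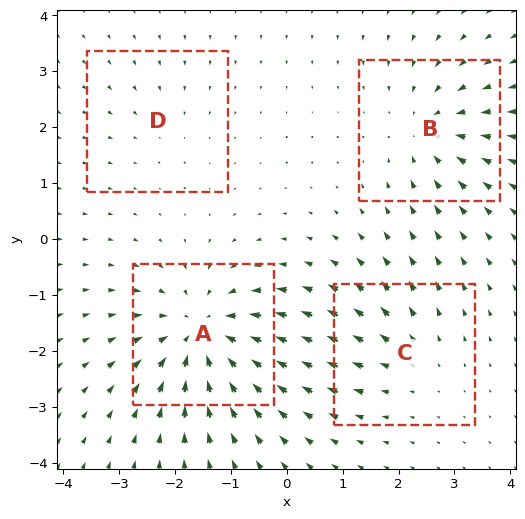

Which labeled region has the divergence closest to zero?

Divergence at each region's feature centre — A: about -7, B: about -5, C: about +3, D: about -2. Region D is closest to zero.

D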